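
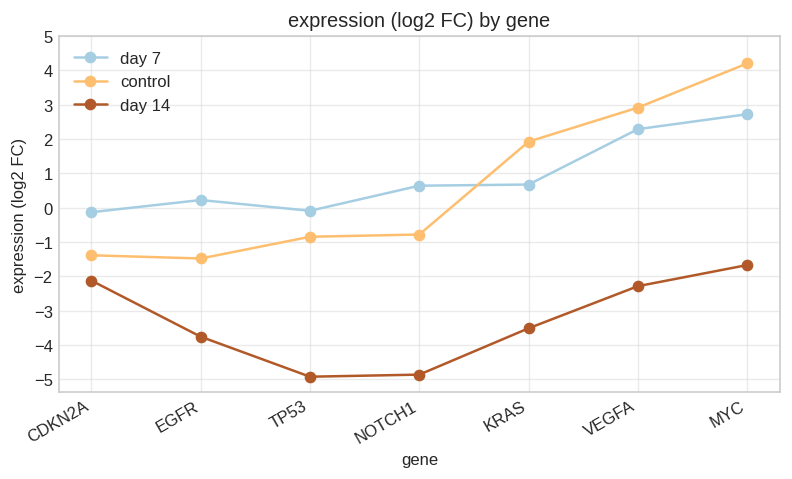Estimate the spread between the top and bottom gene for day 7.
Max MYC ≈ 3, min CDKN2A ≈ 0; range ≈ 3.

≈ 3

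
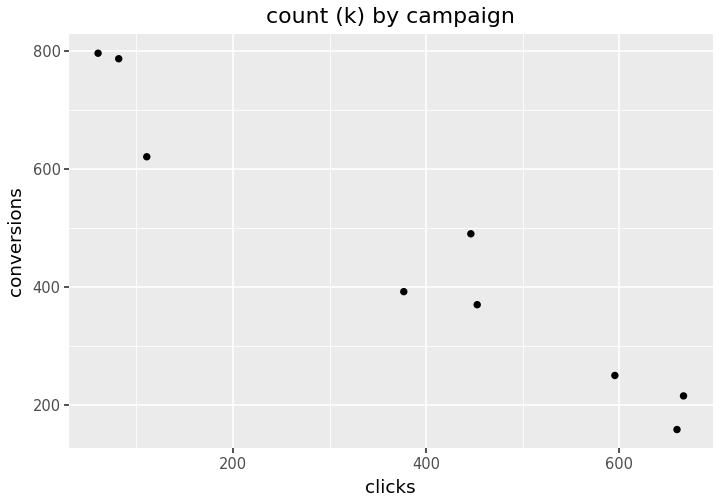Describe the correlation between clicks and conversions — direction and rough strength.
negative, strong

Points are negatively correlated; strong (|r| ≈ 1.0).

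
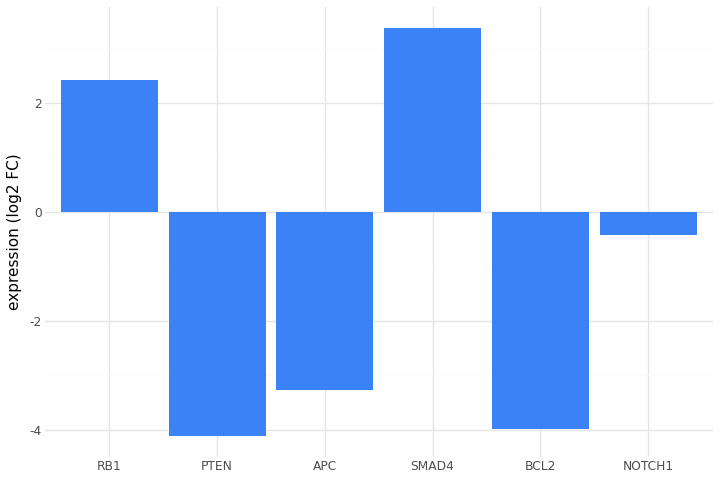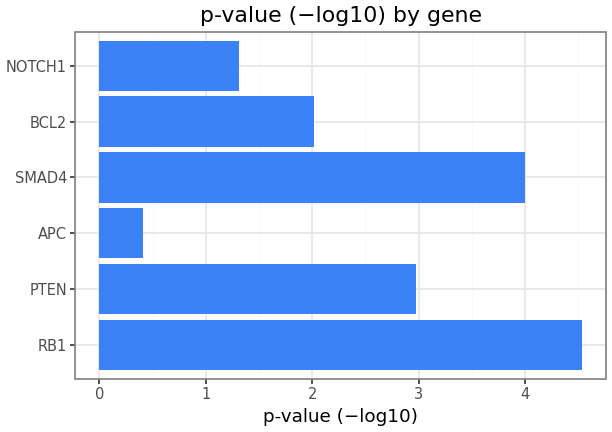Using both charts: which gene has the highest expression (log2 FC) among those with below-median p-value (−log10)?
NOTCH1

Chart 2 median p-value (−log10) ≈ 2.5; below-median genes: APC, BCL2, NOTCH1. Among those, NOTCH1 has the highest expression (log2 FC) (≈ -0.5).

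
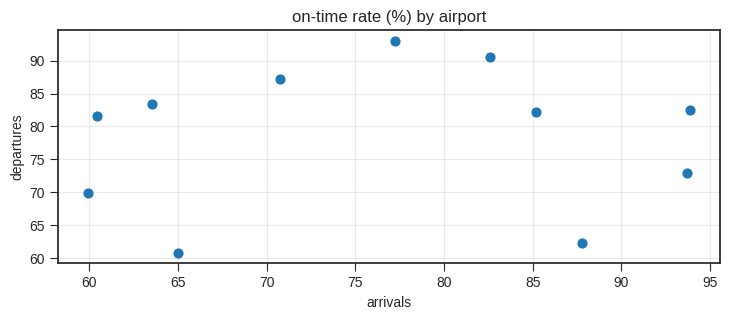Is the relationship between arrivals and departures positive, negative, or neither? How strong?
no clear correlation

Points are roughly uncorrelated; weak (|r| ≈ 0.1).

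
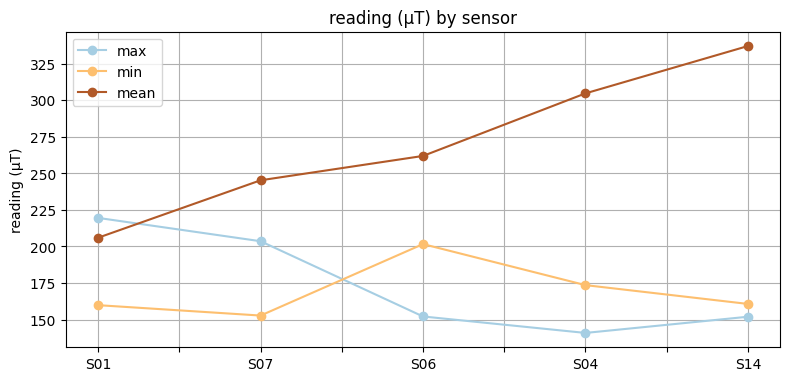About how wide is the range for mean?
≈ 140

Max S14 ≈ 340, min S01 ≈ 200; range ≈ 140.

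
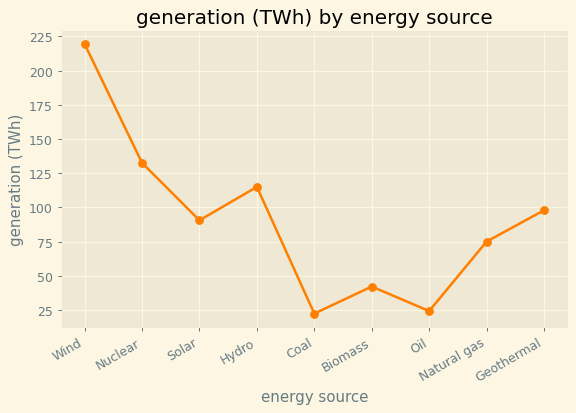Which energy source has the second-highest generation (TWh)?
Nuclear

Top 3: Wind ≈ 220, Nuclear ≈ 140, Hydro ≈ 120.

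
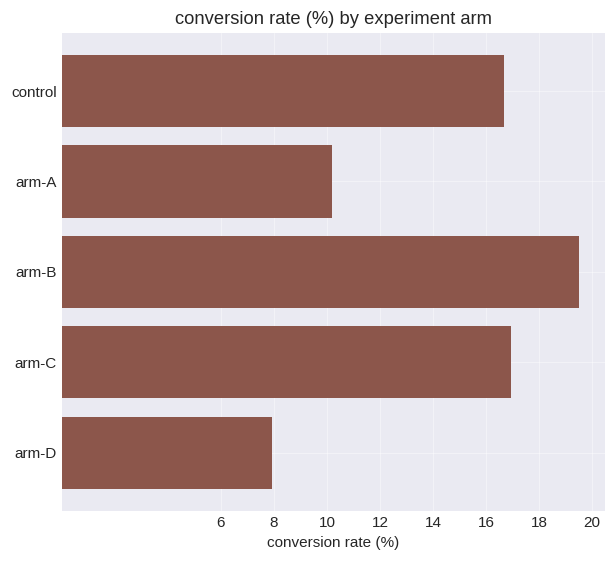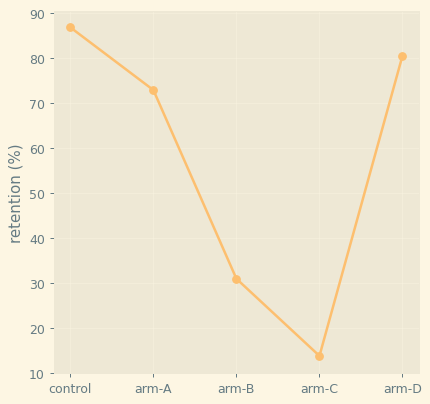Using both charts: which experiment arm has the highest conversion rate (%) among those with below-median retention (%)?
arm-B

Chart 2 median retention (%) ≈ 70; below-median experiment arms: arm-B, arm-C. Among those, arm-B has the highest conversion rate (%) (≈ 20).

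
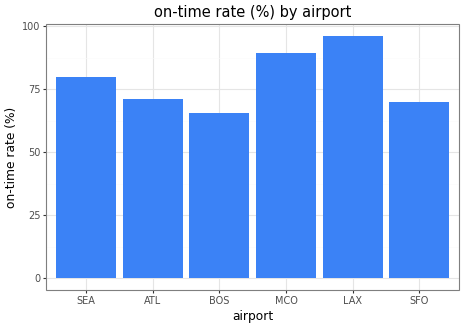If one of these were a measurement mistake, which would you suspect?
LAX

LAX ≈ 100; the rest sit between ≈ 70 and ≈ 90.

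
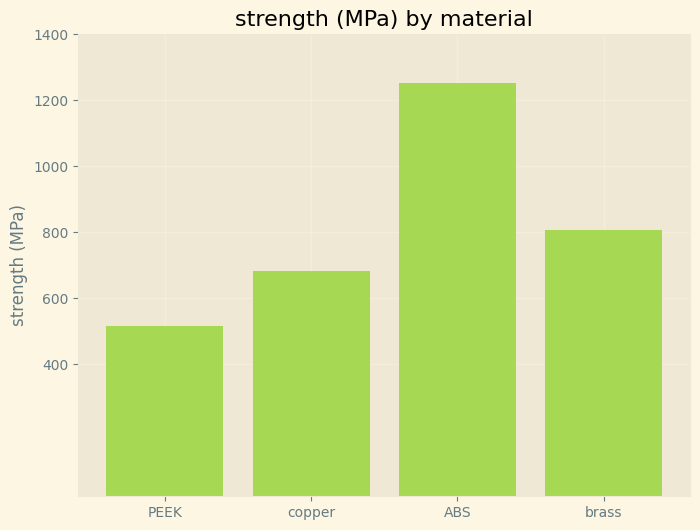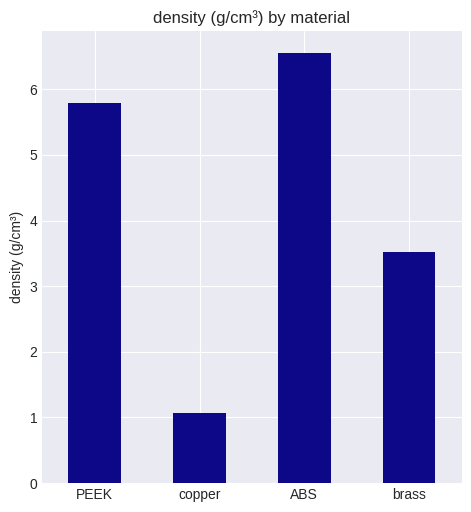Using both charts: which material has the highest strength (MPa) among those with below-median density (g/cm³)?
brass

Chart 2 median density (g/cm³) ≈ 5; below-median materials: copper, brass. Among those, brass has the highest strength (MPa) (≈ 800).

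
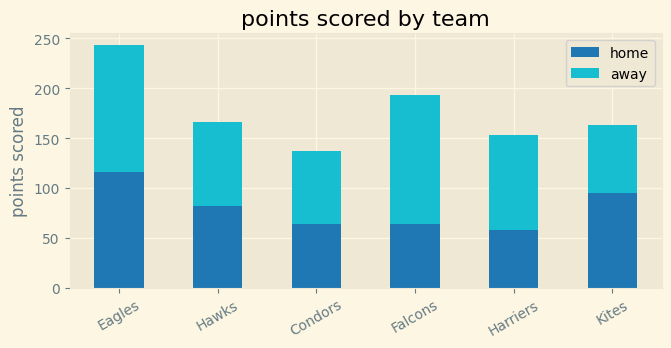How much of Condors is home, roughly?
home top ≈ 75, bottom ≈ 0; segment ≈ 75.

≈ 75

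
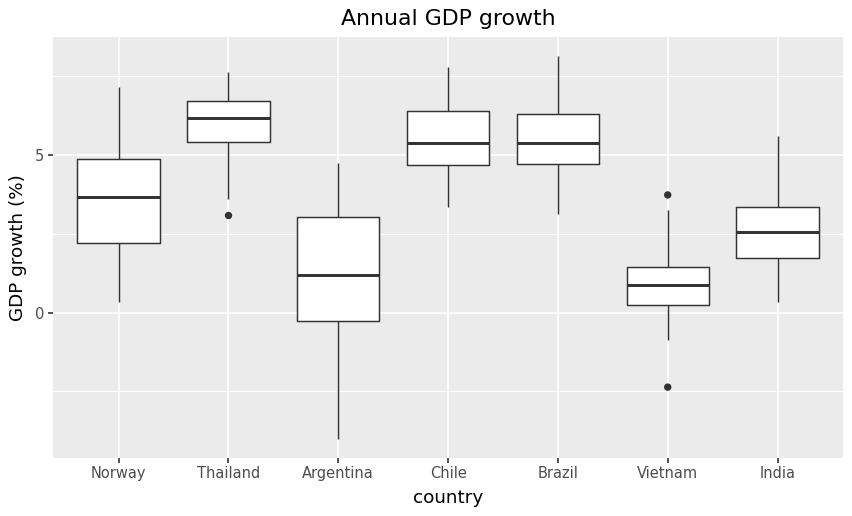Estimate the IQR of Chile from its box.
Q3 ≈ 6.5, Q1 ≈ 4.5; IQR ≈ 2.0.

≈ 2.0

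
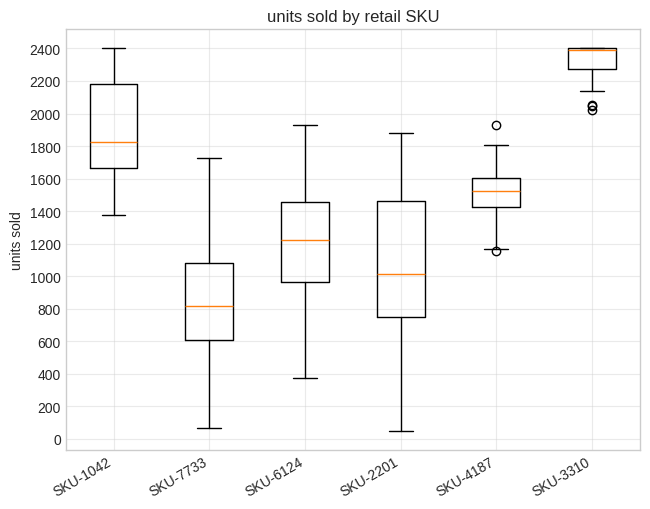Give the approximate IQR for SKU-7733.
Q3 ≈ 1000, Q1 ≈ 600; IQR ≈ 400.

≈ 400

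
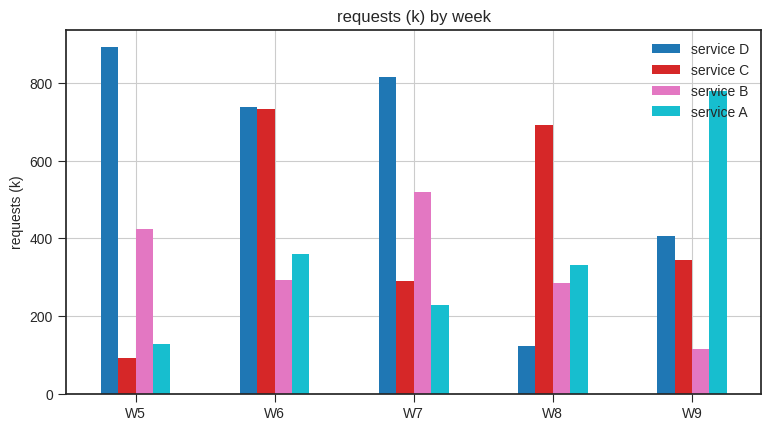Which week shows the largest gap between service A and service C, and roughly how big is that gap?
W9, ≈ 500 k

W9: service A ≈ 800, service C ≈ 300 → gap ≈ 500. Next-largest (W6) is only ≈ 300.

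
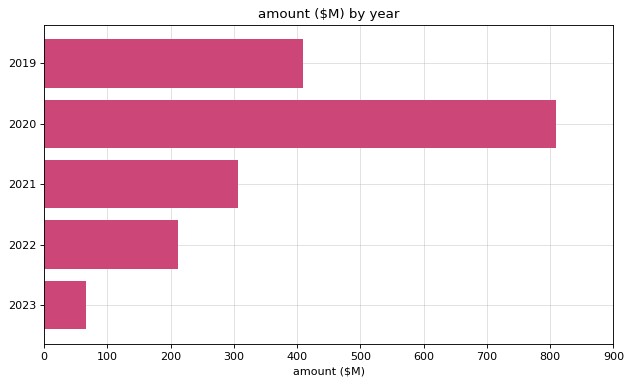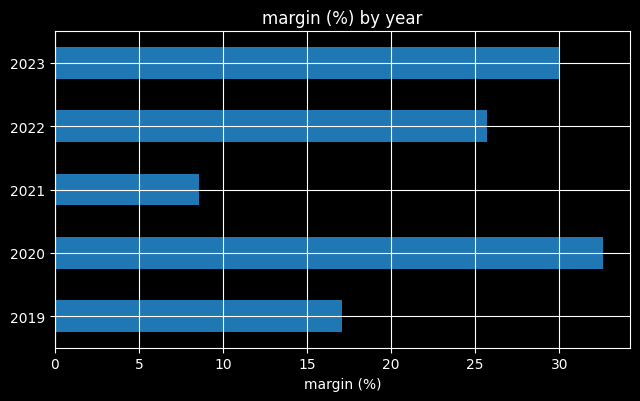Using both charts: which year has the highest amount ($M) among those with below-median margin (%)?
2019

Chart 2 median margin (%) ≈ 25; below-median years: 2019, 2021. Among those, 2019 has the highest amount ($M) (≈ 400).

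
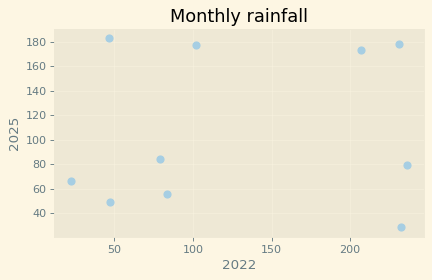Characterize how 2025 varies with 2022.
no clear correlation

Points are roughly uncorrelated; weak (|r| ≈ 0.1).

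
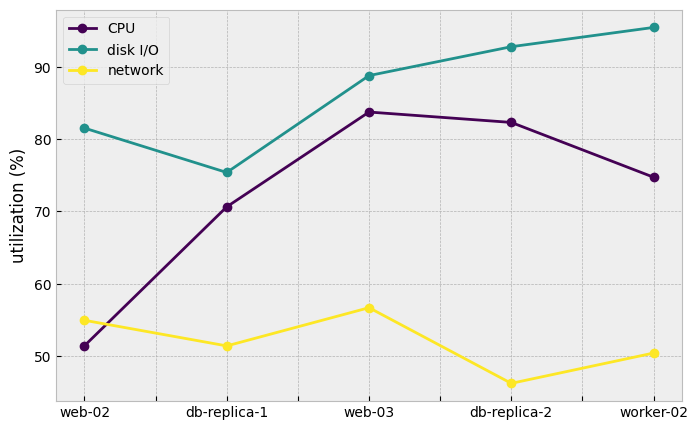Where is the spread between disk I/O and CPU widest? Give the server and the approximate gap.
web-02: disk I/O ≈ 80, CPU ≈ 50 → gap ≈ 30. Next-largest (worker-02) is only ≈ 20.

web-02, ≈ 30 %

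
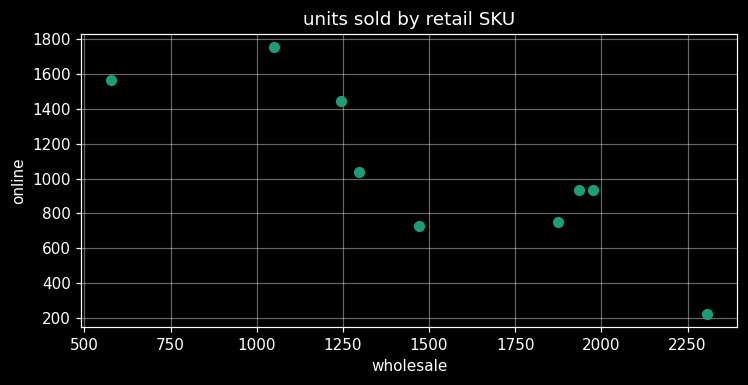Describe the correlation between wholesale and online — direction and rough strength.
Points are negatively correlated; strong (|r| ≈ 0.9).

negative, strong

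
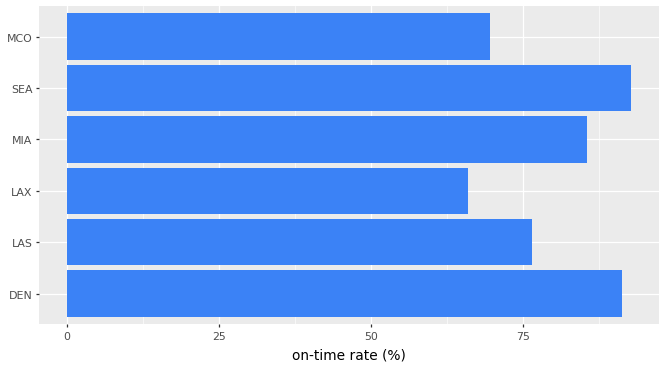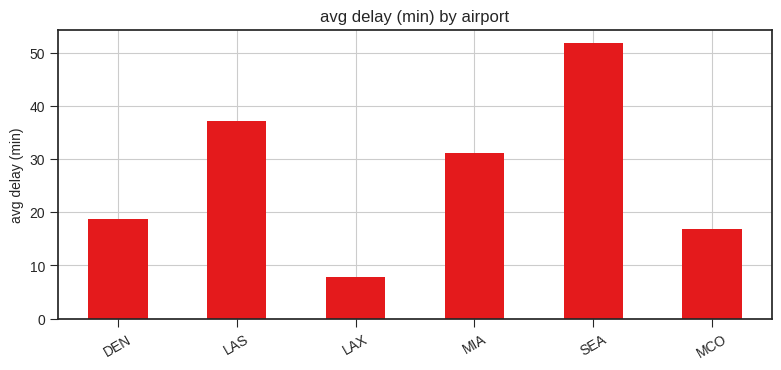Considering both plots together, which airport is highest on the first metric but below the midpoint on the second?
Chart 2 median avg delay (min) ≈ 25; below-median airports: DEN, LAX, MCO. Among those, DEN has the highest on-time rate (%) (≈ 90).

DEN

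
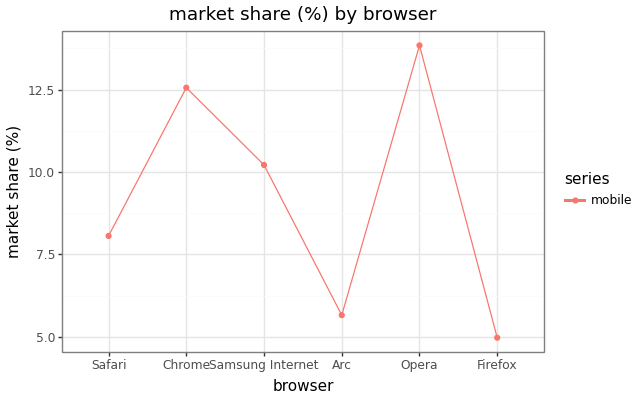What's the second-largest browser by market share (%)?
Top 3: Opera ≈ 14, Chrome ≈ 13, Samsung Internet ≈ 10.

Chrome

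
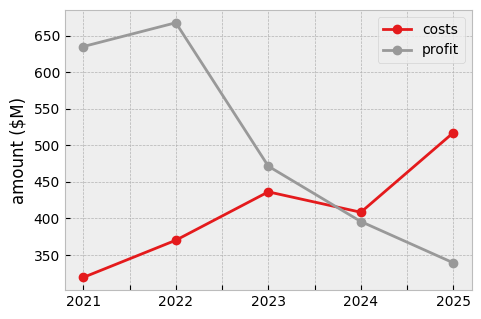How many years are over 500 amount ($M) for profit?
Above 500: 2021, 2022.

2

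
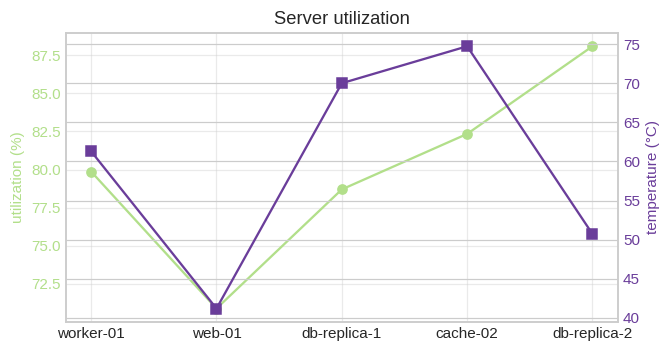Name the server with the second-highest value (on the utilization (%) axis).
cache-02

Top 3 (on the utilization (%) axis): db-replica-2 ≈ 88, cache-02 ≈ 82, worker-01 ≈ 80.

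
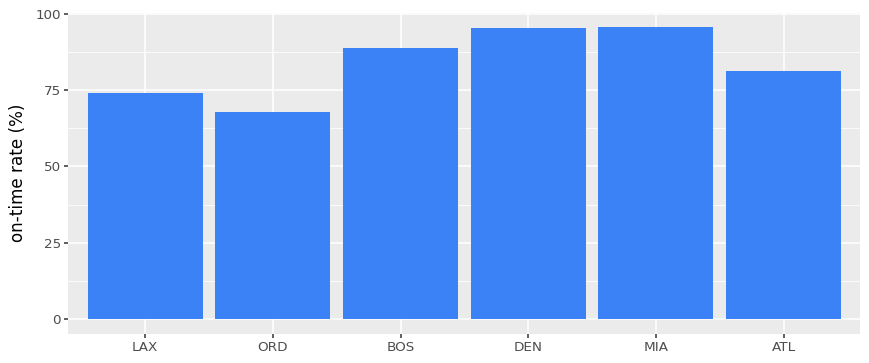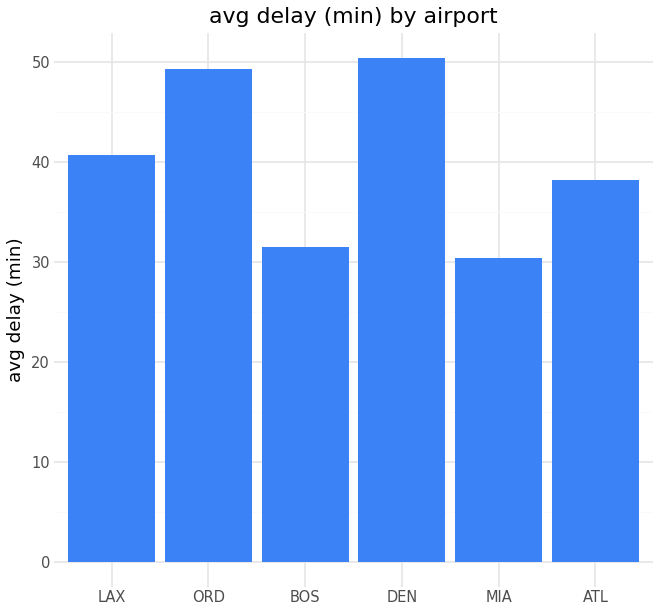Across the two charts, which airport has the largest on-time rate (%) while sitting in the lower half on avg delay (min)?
Chart 2 median avg delay (min) ≈ 40; below-median airports: BOS, MIA, ATL. Among those, MIA has the highest on-time rate (%) (≈ 100).

MIA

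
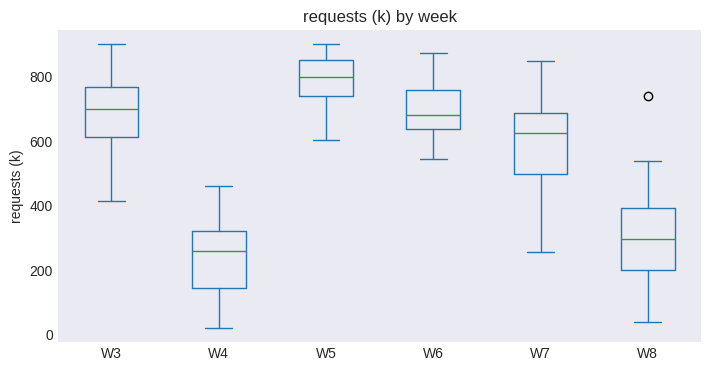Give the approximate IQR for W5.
Q3 ≈ 850, Q1 ≈ 750; IQR ≈ 100.

≈ 100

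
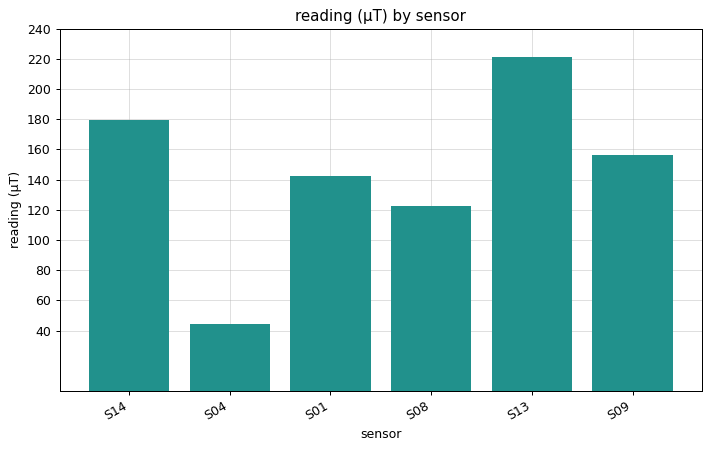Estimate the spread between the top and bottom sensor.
Max S13 ≈ 220, min S04 ≈ 40; range ≈ 180.

≈ 180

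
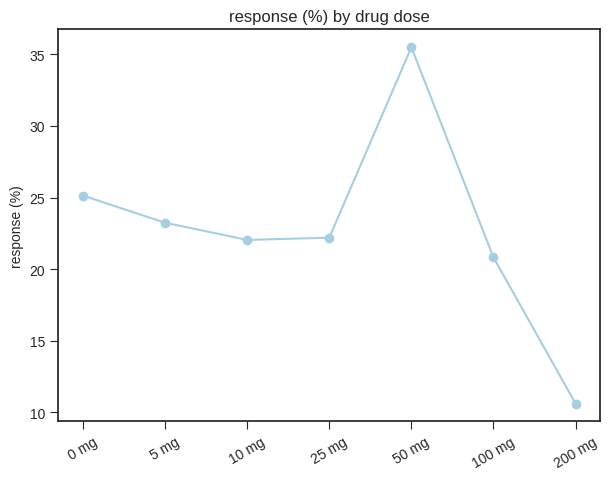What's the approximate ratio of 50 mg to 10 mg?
≈ 1.75×

50 mg ≈ 35, 10 mg ≈ 20; 35/20 ≈ 1.75.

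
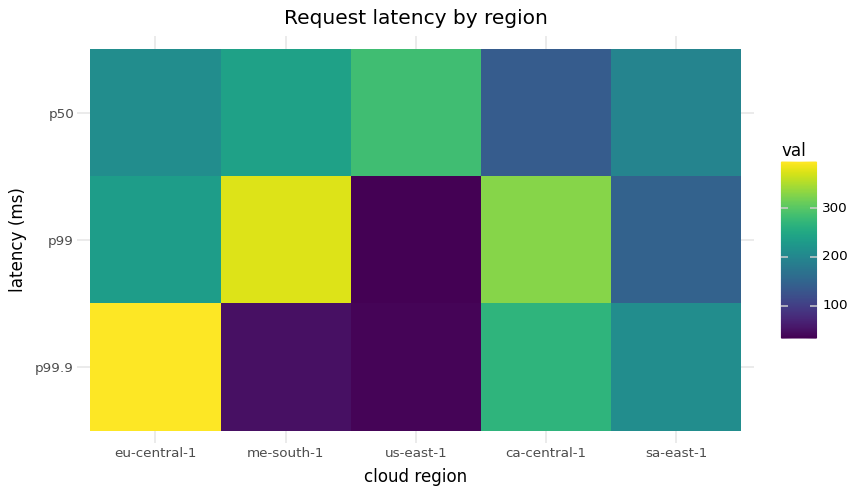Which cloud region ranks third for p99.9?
Top 4 for p99.9: eu-central-1 ≈ 400, ca-central-1 ≈ 250, sa-east-1 ≈ 200, me-south-1 ≈ 50.

sa-east-1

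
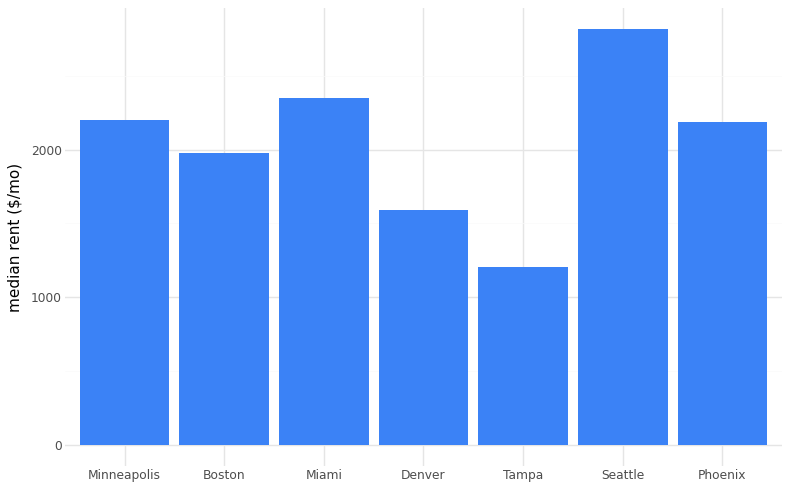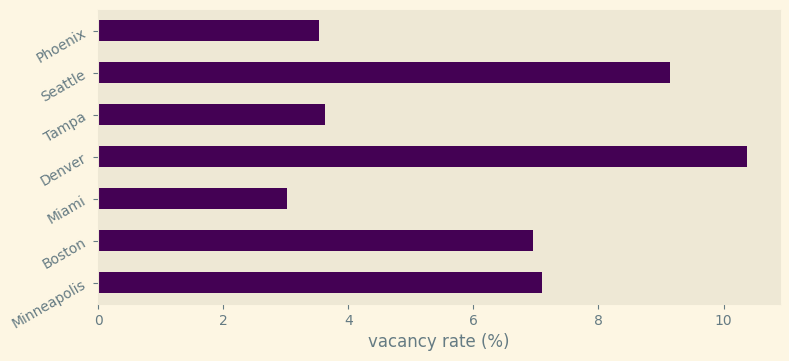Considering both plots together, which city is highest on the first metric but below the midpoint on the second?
Miami

Chart 2 median vacancy rate (%) ≈ 7; below-median cities: Miami, Tampa, Phoenix. Among those, Miami has the highest median rent ($/mo) (≈ 2500).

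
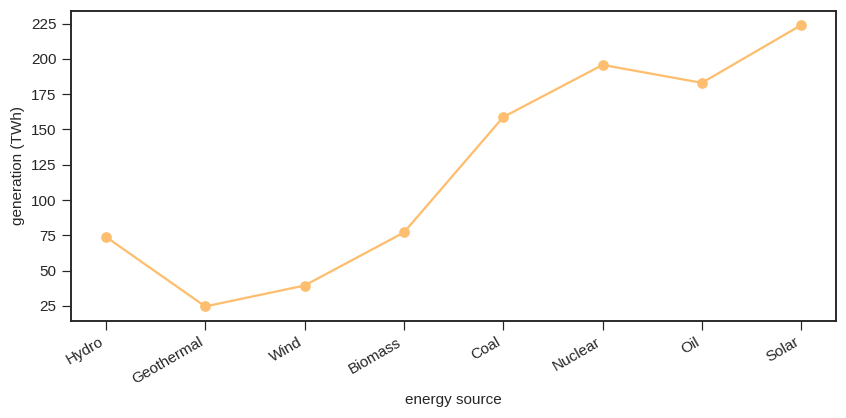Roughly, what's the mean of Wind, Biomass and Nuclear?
(40 + 80 + 200) / 3 ≈ 107.

≈ 107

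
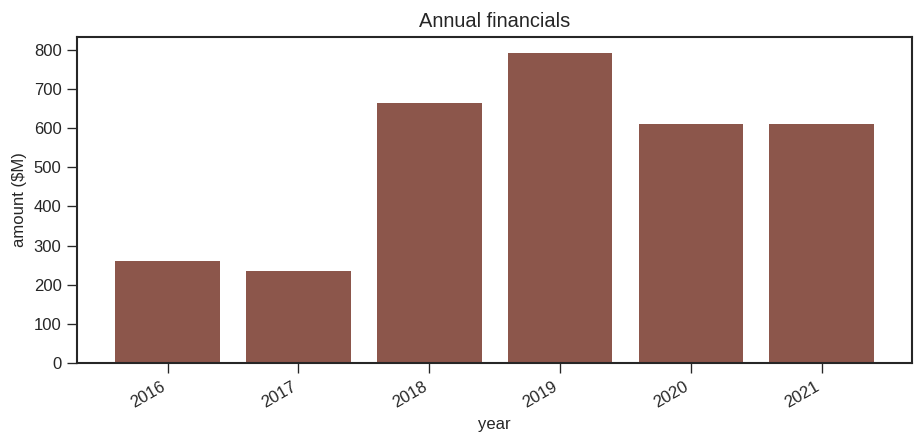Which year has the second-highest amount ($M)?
2018

Top 3: 2019 ≈ 800, 2018 ≈ 700, 2021 ≈ 600.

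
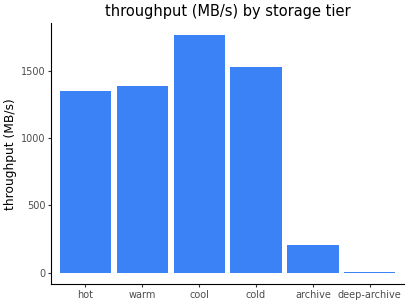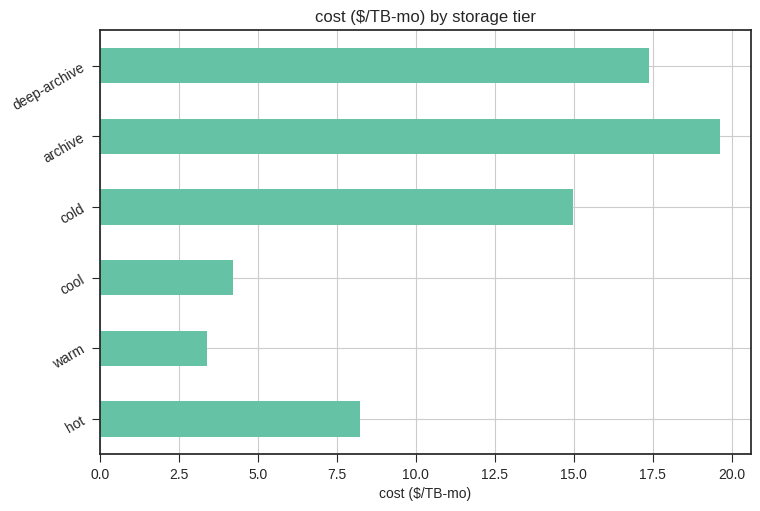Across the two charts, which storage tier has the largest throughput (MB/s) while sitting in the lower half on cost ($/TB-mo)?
Chart 2 median cost ($/TB-mo) ≈ 12; below-median storage tiers: hot, warm, cool. Among those, cool has the highest throughput (MB/s) (≈ 1800).

cool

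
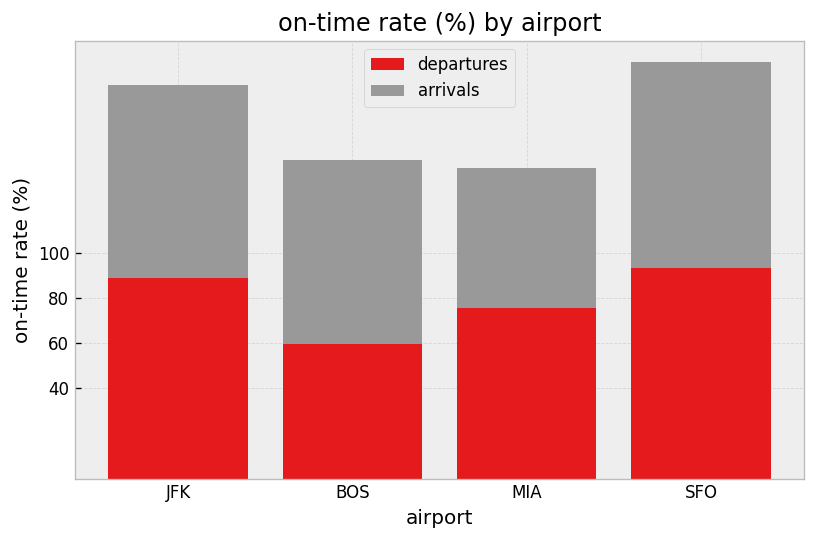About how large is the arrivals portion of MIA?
arrivals top ≈ 140, bottom ≈ 80; segment ≈ 60.

≈ 60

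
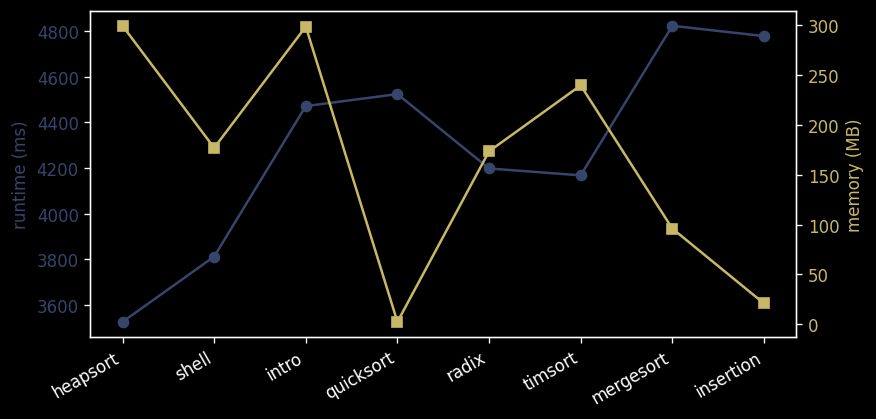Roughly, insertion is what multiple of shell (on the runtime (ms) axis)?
insertion ≈ 4800, shell ≈ 3800; 4800/3800 ≈ 1.26.

≈ 1.26×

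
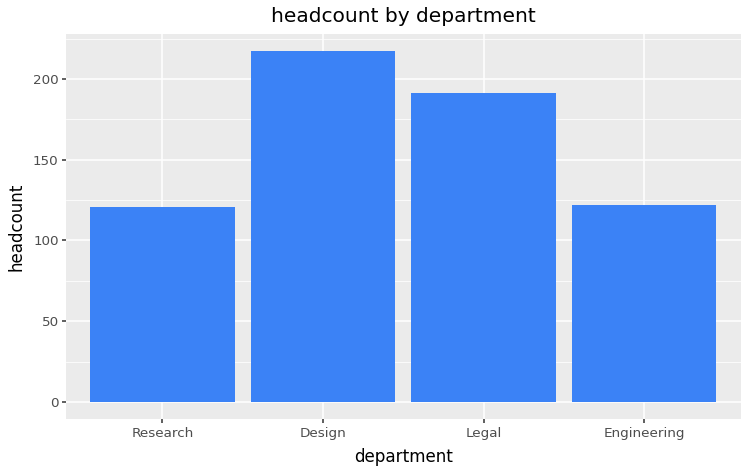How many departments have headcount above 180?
2

Above 180: Design, Legal.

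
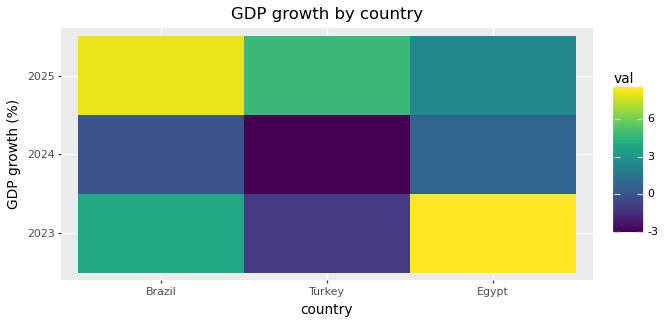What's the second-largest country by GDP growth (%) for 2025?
Top 3 for 2025: Brazil ≈ 8, Turkey ≈ 5, Egypt ≈ 2.

Turkey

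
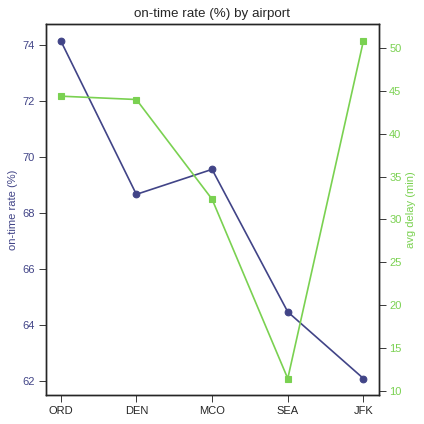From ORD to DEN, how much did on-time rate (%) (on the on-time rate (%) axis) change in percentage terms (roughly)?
ORD ≈ 74, DEN ≈ 68; (68 − 74) / 74 ≈ -8.1%.

≈ -8.1%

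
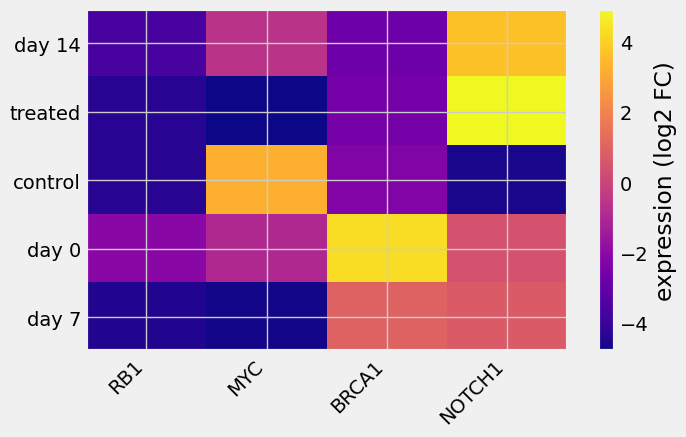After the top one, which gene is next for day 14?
MYC

Top 3 for day 14: NOTCH1 ≈ 4, MYC ≈ -1, BRCA1 ≈ -3.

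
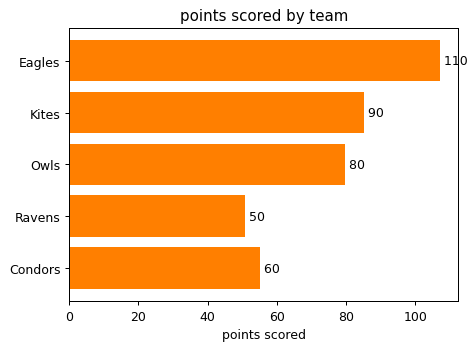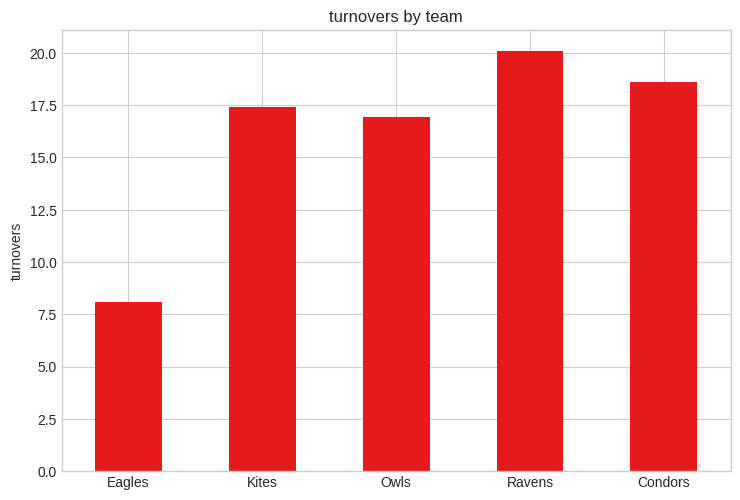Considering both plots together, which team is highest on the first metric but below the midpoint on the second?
Eagles

Chart 2 median turnovers ≈ 18; below-median teams: Eagles, Owls. Among those, Eagles has the highest points scored (≈ 110).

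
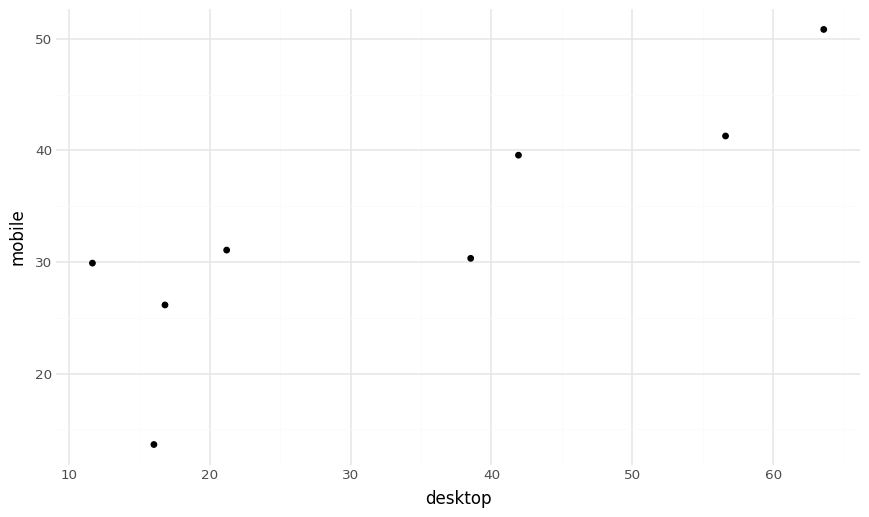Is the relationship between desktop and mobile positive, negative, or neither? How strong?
positive, strong

Points are positively correlated; strong (|r| ≈ 0.8).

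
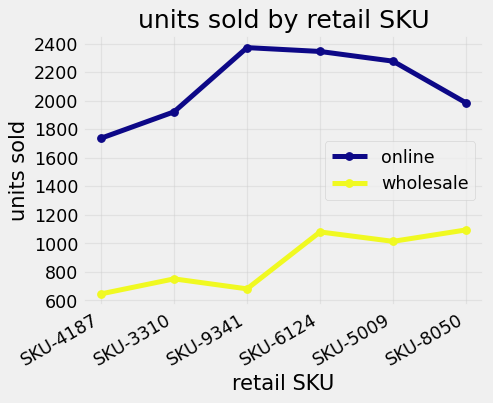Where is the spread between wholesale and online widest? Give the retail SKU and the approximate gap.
SKU-9341: wholesale ≈ 600, online ≈ 2400 → gap ≈ 1800. Next-largest (SKU-6124) is only ≈ 1400.

SKU-9341, ≈ 1800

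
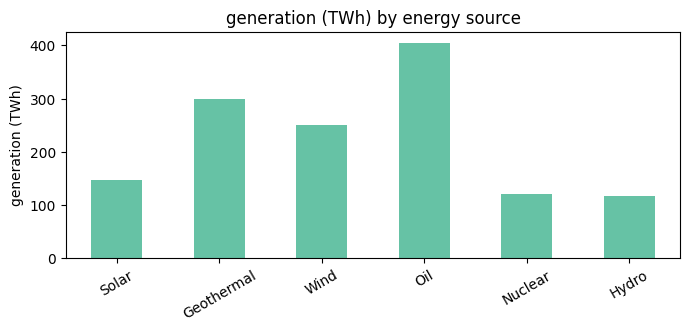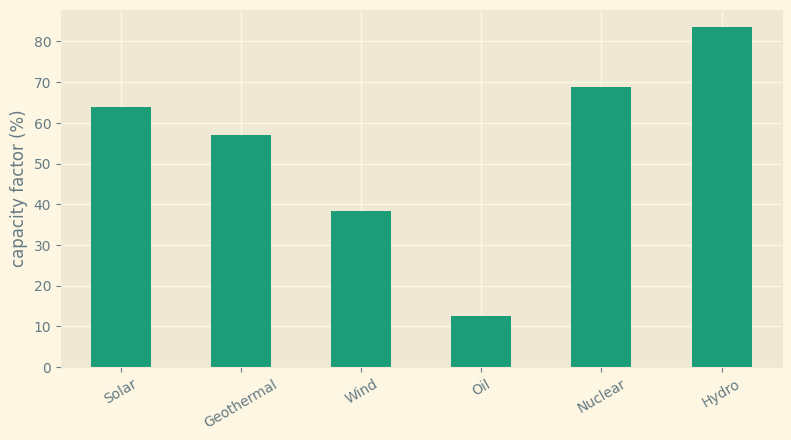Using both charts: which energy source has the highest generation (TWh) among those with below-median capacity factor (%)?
Chart 2 median capacity factor (%) ≈ 60; below-median energy sources: Geothermal, Wind, Oil. Among those, Oil has the highest generation (TWh) (≈ 400).

Oil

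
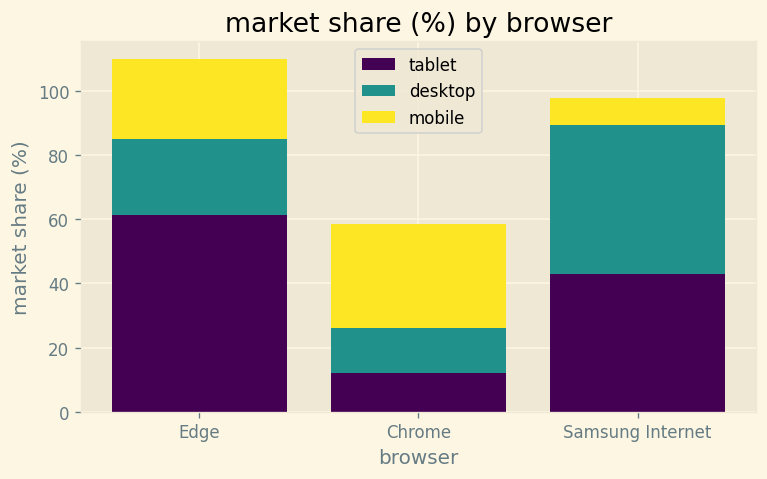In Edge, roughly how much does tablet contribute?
≈ 60

tablet top ≈ 60, bottom ≈ 0; segment ≈ 60.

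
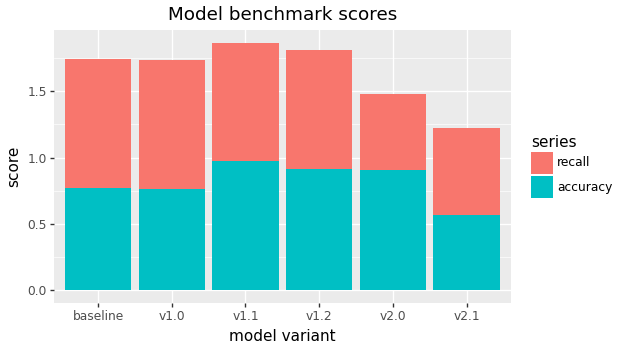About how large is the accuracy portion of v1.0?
≈ 0.8

accuracy top ≈ 0.8, bottom ≈ 0.0; segment ≈ 0.8.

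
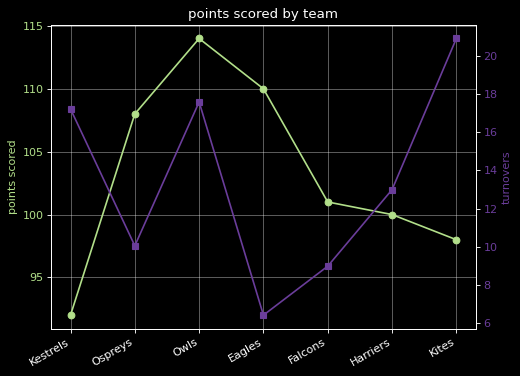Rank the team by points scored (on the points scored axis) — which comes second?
Top 3 (on the points scored axis): Owls ≈ 114, Eagles ≈ 110, Ospreys ≈ 108.

Eagles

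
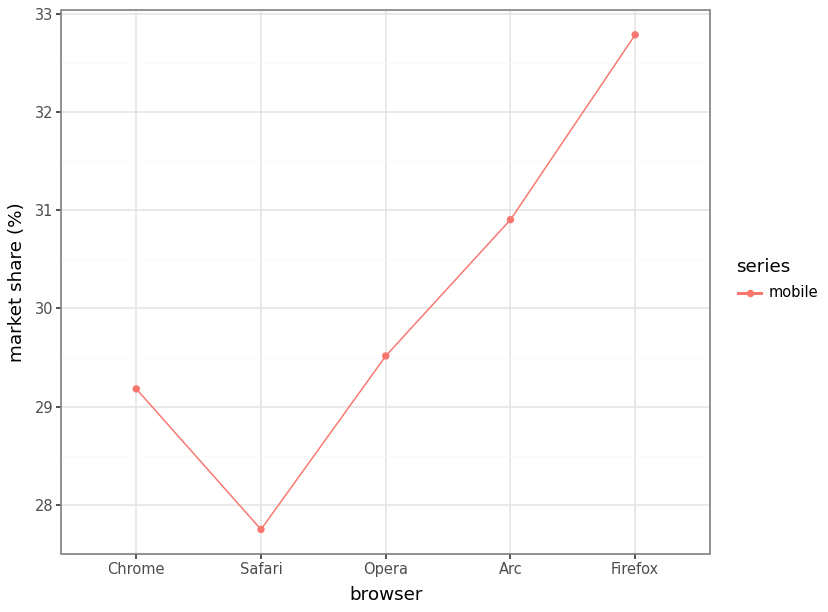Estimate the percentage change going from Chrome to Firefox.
Chrome ≈ 29.0, Firefox ≈ 33.0; (33.0 − 29.0) / 29.0 ≈ +13.8%.

≈ +13.8%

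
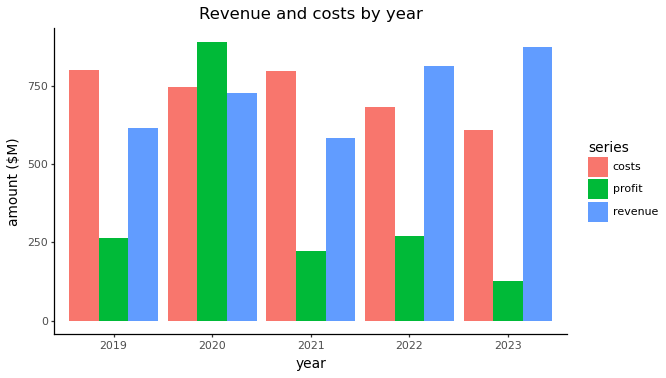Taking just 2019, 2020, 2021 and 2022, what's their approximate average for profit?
≈ 425

(300 + 900 + 200 + 300) / 4 ≈ 425.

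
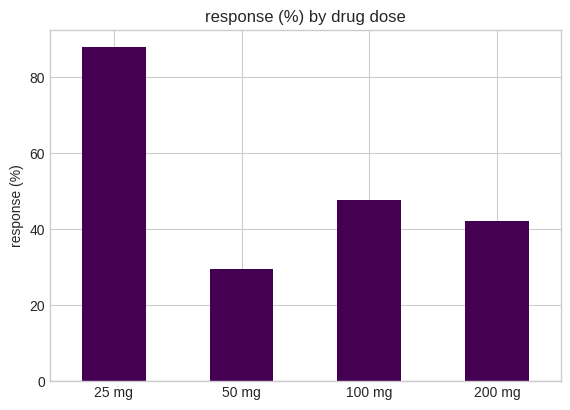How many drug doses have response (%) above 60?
Above 60: 25 mg.

1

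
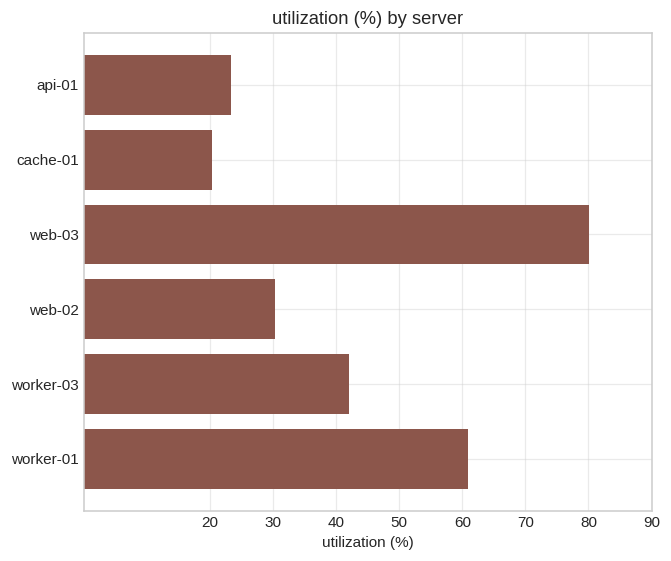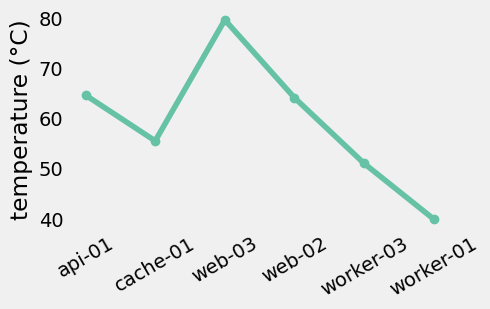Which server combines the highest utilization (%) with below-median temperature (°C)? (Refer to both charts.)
Chart 2 median temperature (°C) ≈ 60; below-median servers: cache-01, worker-03, worker-01. Among those, worker-01 has the highest utilization (%) (≈ 60).

worker-01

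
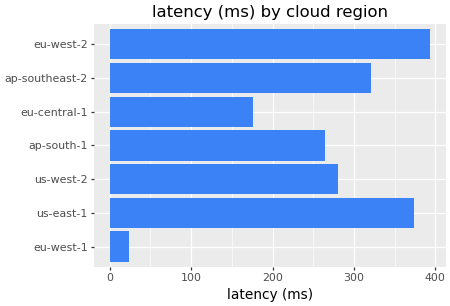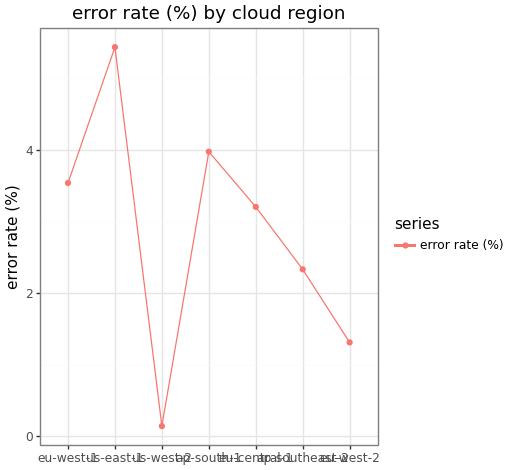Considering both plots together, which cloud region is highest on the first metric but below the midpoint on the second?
eu-west-2

Chart 2 median error rate (%) ≈ 3; below-median cloud regions: us-west-2, ap-southeast-2, eu-west-2. Among those, eu-west-2 has the highest latency (ms) (≈ 400).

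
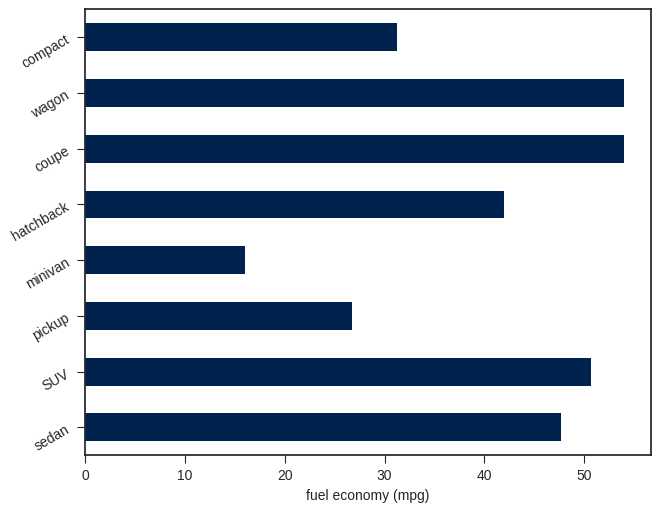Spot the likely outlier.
minivan ≈ 15; the rest sit between ≈ 25 and ≈ 55.

minivan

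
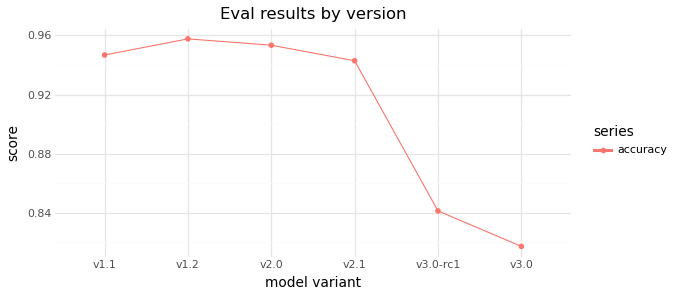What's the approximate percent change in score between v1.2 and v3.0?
≈ -14.6%

v1.2 ≈ 0.96, v3.0 ≈ 0.82; (0.82 − 0.96) / 0.96 ≈ -14.6%.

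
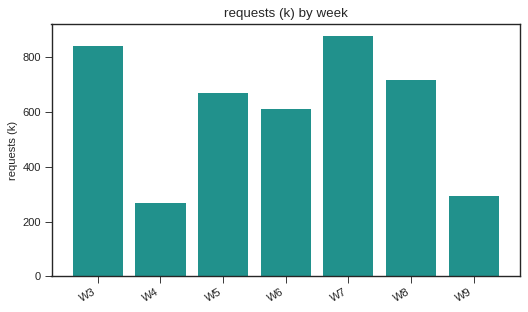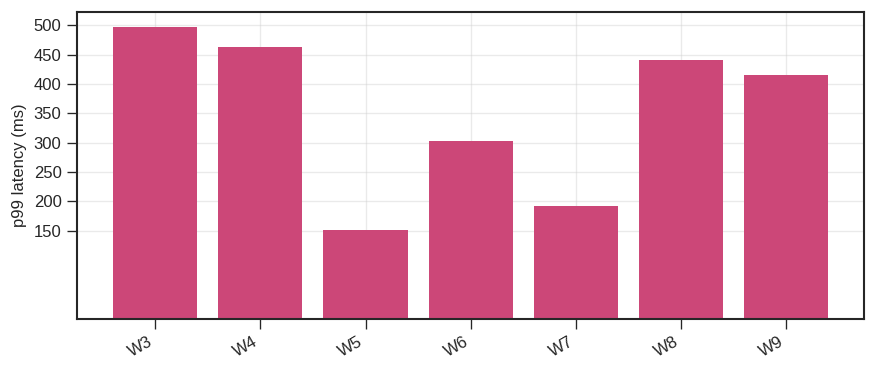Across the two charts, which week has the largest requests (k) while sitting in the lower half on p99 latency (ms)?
Chart 2 median p99 latency (ms) ≈ 400; below-median weeks: W5, W6, W7. Among those, W7 has the highest requests (k) (≈ 900).

W7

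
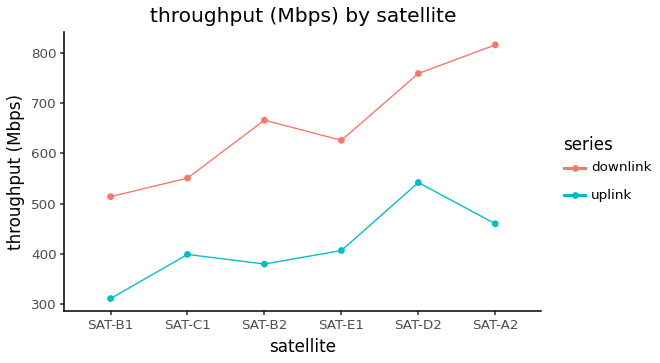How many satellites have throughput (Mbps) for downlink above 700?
2

Above 700: SAT-D2, SAT-A2.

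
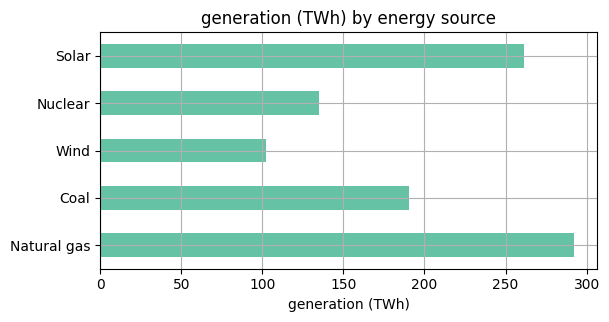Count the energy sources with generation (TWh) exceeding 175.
Above 175: Natural gas, Coal, Solar.

3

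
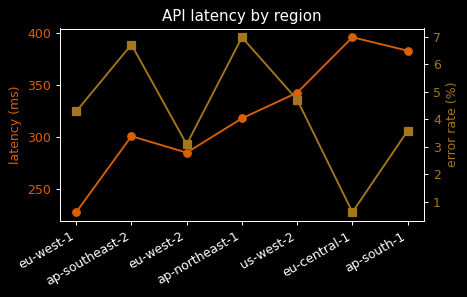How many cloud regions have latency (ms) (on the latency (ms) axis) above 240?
6

Above 240: ap-southeast-2, eu-west-2, ap-northeast-1, us-west-2, eu-central-1, ap-south-1.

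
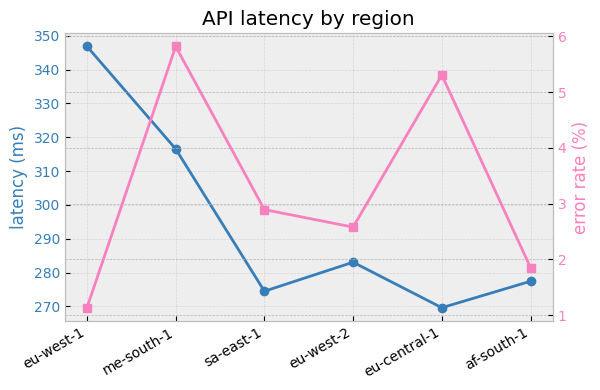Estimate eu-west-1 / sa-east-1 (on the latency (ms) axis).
≈ 1.3×

eu-west-1 ≈ 350, sa-east-1 ≈ 270; 350/270 ≈ 1.3.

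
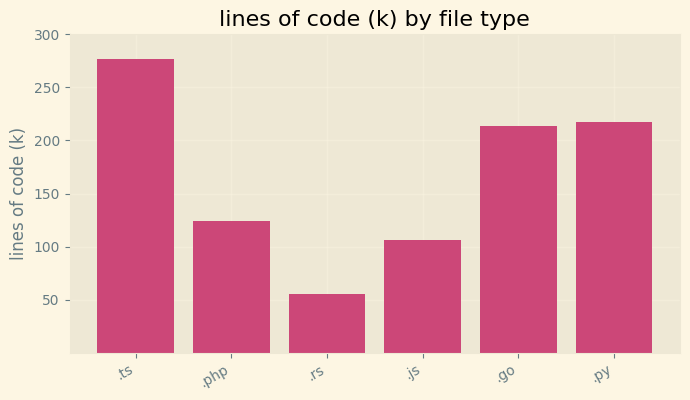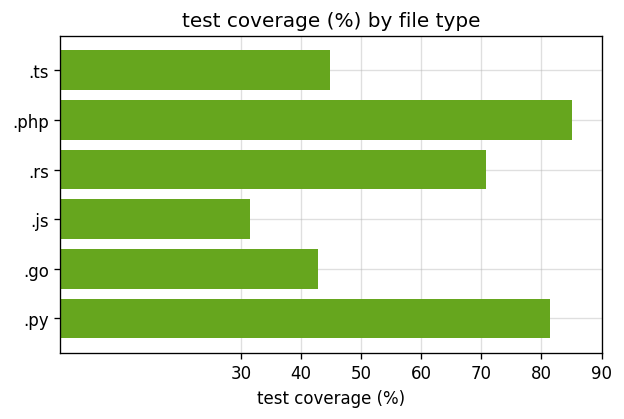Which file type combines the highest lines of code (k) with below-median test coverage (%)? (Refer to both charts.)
.ts

Chart 2 median test coverage (%) ≈ 60; below-median file types: .ts, .js, .go. Among those, .ts has the highest lines of code (k) (≈ 300).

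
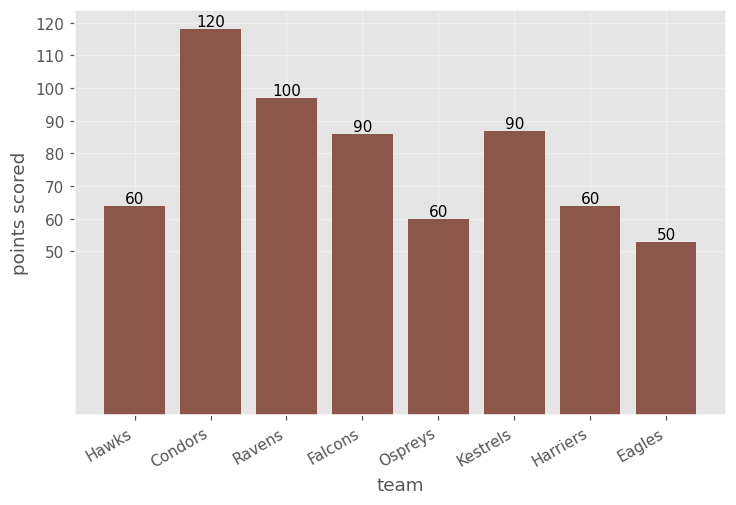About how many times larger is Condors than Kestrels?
≈ 1.33×

Condors ≈ 120, Kestrels ≈ 90; 120/90 ≈ 1.33.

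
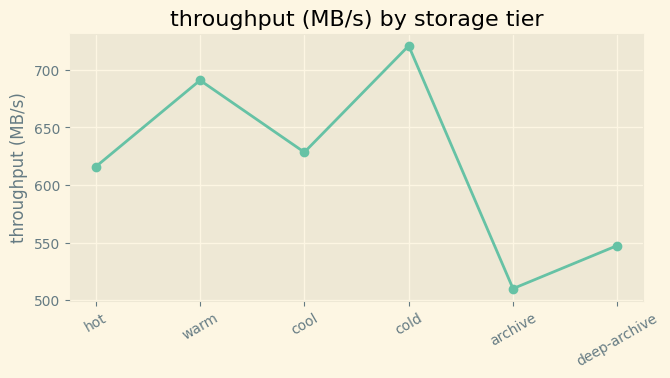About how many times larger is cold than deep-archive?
≈ 1.33×

cold ≈ 720, deep-archive ≈ 540; 720/540 ≈ 1.33.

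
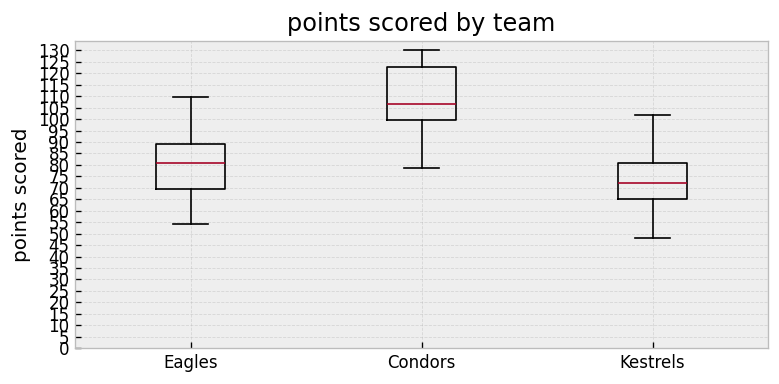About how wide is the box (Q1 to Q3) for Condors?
≈ 25

Q3 ≈ 125, Q1 ≈ 100; IQR ≈ 25.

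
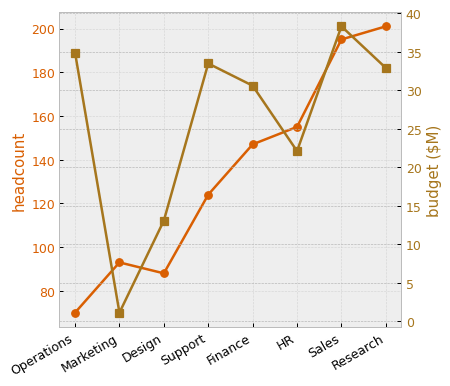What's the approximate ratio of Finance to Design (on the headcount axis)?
≈ 1.75×

Finance ≈ 140, Design ≈ 80; 140/80 ≈ 1.75.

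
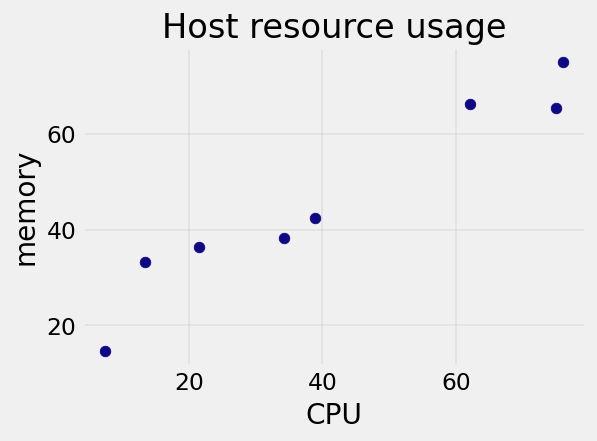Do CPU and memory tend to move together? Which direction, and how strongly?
positive, strong

Points are positively correlated; strong (|r| ≈ 1.0).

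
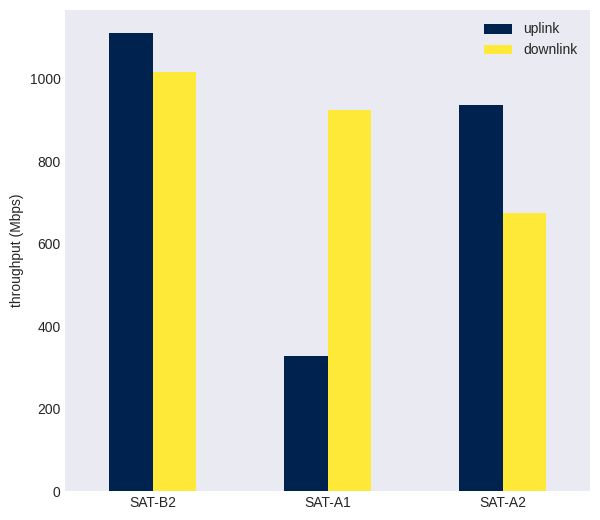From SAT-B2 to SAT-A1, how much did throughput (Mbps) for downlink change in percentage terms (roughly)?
SAT-B2 ≈ 1000, SAT-A1 ≈ 900; (900 − 1000) / 1000 ≈ -10%.

≈ -10%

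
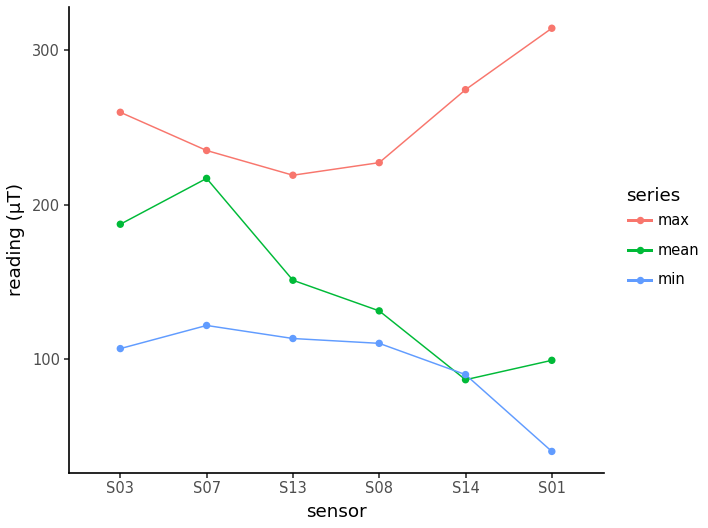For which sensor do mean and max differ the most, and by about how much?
S01: mean ≈ 100, max ≈ 325 → gap ≈ 225. Next-largest (S14) is only ≈ 200.

S01, ≈ 225 µT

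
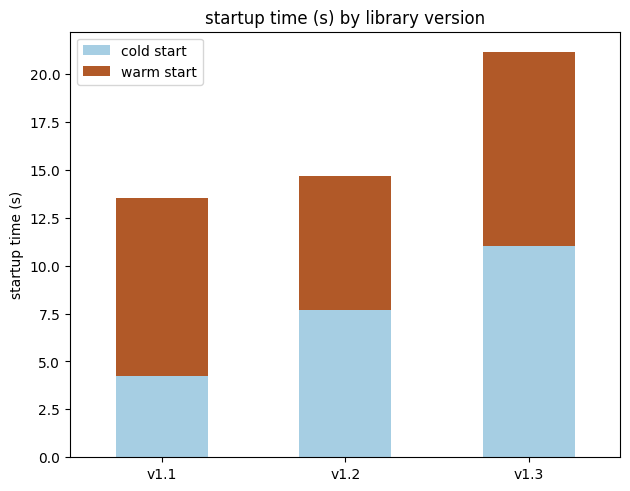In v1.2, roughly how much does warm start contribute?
≈ 6

warm start top ≈ 14, bottom ≈ 8; segment ≈ 6.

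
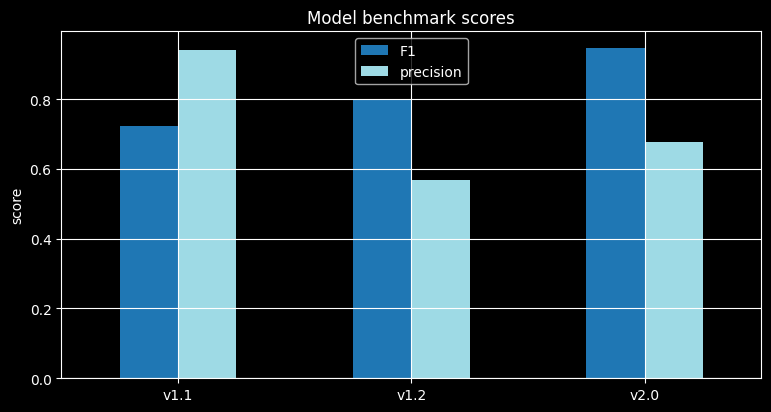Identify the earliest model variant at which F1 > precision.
v1.1: F1 ≈ 0.7 vs precision ≈ 0.9 (not yet); v1.2: F1 ≈ 0.8 vs precision ≈ 0.6 (first crossover).

v1.2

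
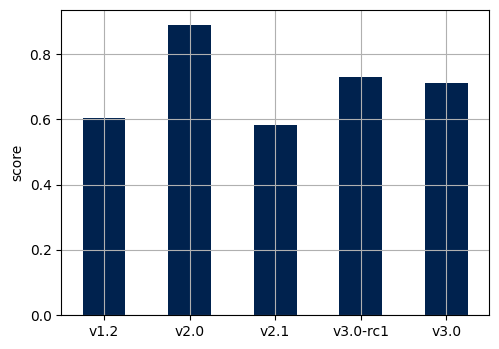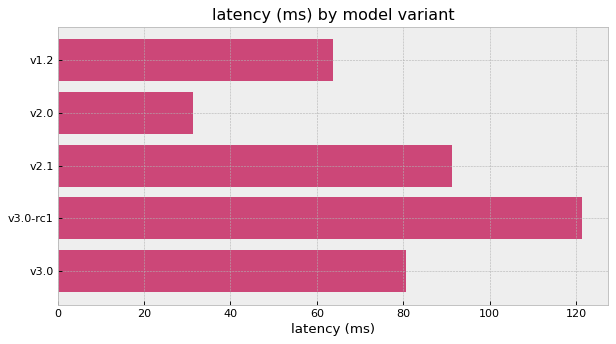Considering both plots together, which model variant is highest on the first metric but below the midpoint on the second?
v2.0

Chart 2 median latency (ms) ≈ 80; below-median model variants: v1.2, v2.0. Among those, v2.0 has the highest score (≈ 0.9).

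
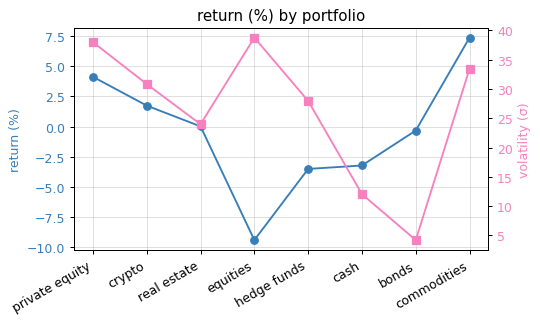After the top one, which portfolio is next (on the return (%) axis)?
Top 3 (on the return (%) axis): commodities ≈ 8, private equity ≈ 4, crypto ≈ 2.

private equity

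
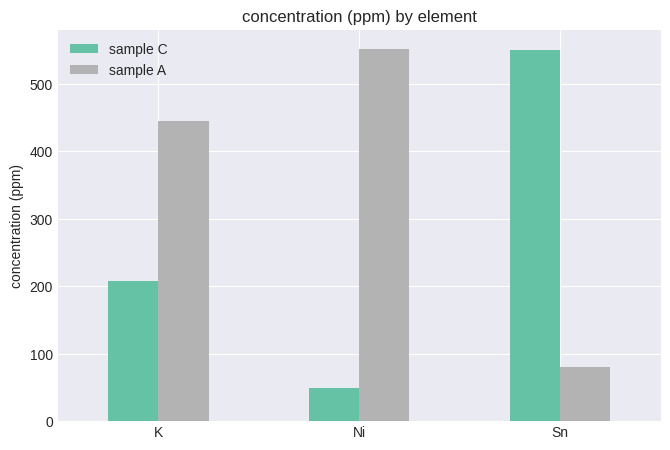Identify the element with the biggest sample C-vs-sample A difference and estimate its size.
Ni: sample C ≈ 50, sample A ≈ 550 → gap ≈ 500. Next-largest (Sn) is only ≈ 450.

Ni, ≈ 500 ppm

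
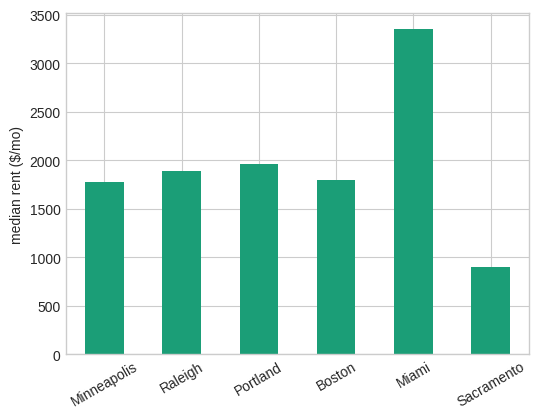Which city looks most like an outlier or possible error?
Miami

Miami ≈ 3500; the rest sit between ≈ 1000 and ≈ 2000.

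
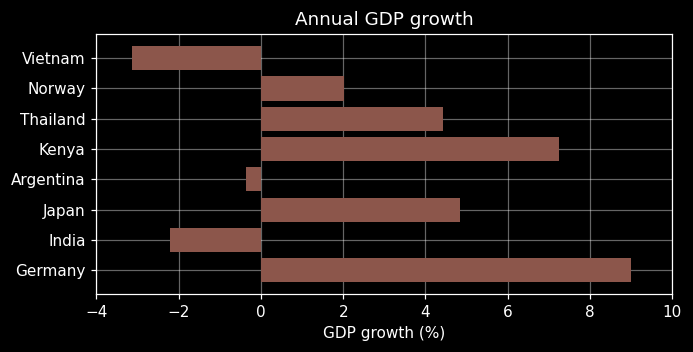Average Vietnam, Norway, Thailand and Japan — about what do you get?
≈ 2

(-4 + 2 + 4 + 4) / 4 ≈ 2.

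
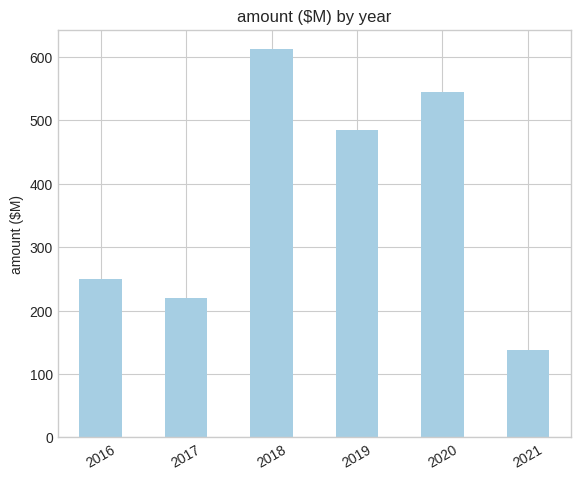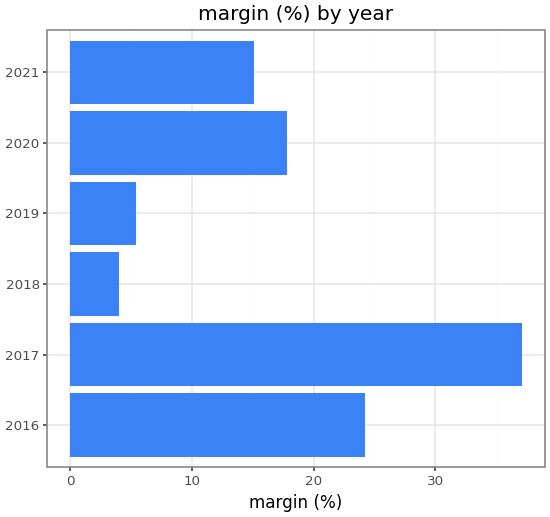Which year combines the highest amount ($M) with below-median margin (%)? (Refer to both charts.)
Chart 2 median margin (%) ≈ 15; below-median years: 2018, 2019, 2021. Among those, 2018 has the highest amount ($M) (≈ 600).

2018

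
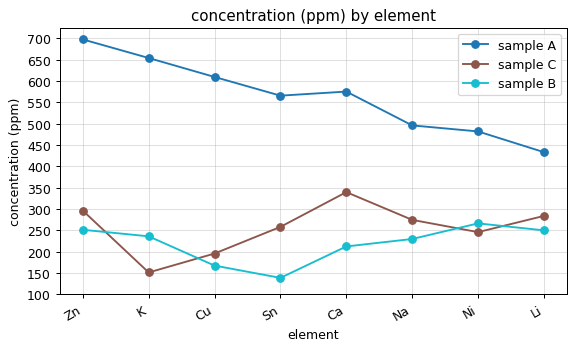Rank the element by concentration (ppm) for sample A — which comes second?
K

Top 3 for sample A: Zn ≈ 700, K ≈ 650, Cu ≈ 600.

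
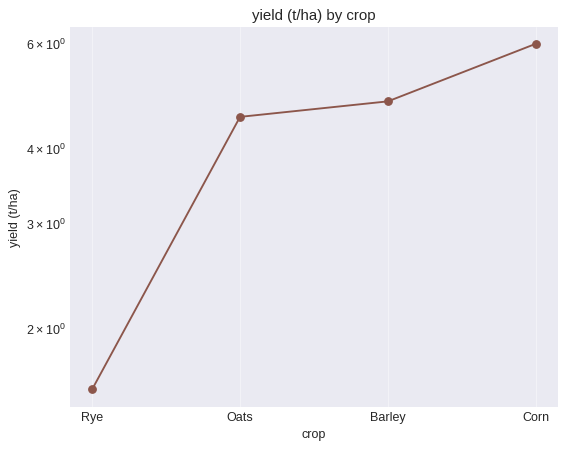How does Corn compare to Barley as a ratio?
≈ 1.2×

Corn ≈ 6.0, Barley ≈ 5.0; 6.0/5.0 ≈ 1.2.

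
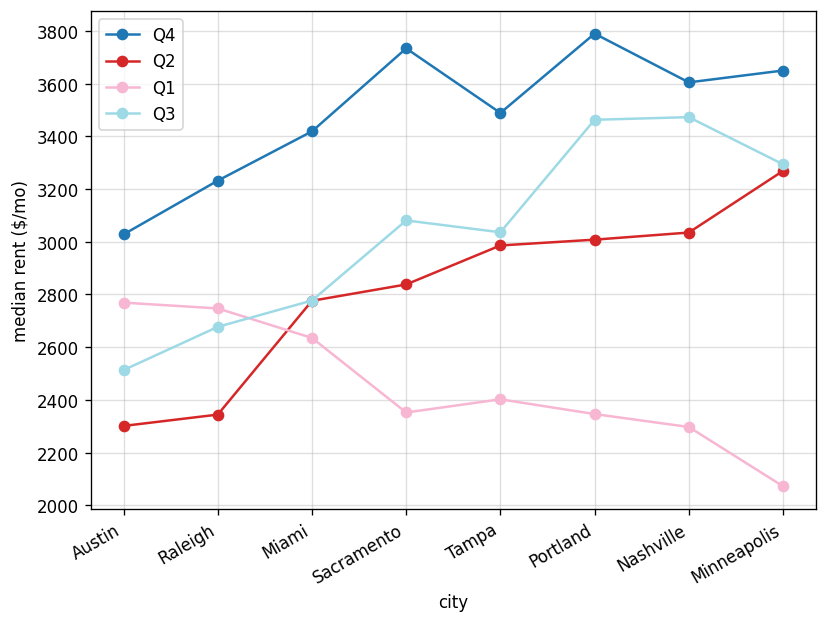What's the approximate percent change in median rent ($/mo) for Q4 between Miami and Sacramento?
≈ +11.8%

Miami ≈ 3400, Sacramento ≈ 3800; (3800 − 3400) / 3400 ≈ +11.8%.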